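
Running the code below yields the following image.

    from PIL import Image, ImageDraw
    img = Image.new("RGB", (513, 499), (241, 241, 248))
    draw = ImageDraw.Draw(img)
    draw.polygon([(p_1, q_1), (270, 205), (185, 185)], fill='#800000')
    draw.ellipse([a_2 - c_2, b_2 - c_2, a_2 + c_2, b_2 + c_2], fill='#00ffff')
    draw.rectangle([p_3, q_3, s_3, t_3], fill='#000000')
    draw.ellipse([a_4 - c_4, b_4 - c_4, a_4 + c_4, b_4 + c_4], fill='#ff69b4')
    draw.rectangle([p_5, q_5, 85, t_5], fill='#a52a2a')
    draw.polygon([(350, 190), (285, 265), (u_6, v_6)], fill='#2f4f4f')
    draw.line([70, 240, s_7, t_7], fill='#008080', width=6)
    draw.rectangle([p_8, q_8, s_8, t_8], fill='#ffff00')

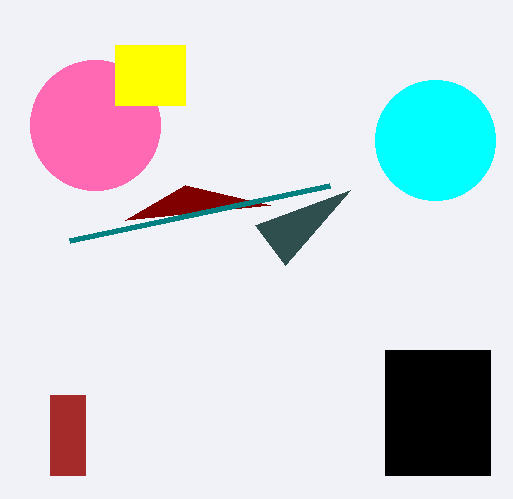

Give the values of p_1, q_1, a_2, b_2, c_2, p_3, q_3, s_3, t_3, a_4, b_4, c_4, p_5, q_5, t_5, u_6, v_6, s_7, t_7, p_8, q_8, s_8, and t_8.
p_1 = 125, q_1 = 220, a_2 = 435, b_2 = 140, c_2 = 60, p_3 = 385, q_3 = 350, s_3 = 490, t_3 = 475, a_4 = 95, b_4 = 125, c_4 = 65, p_5 = 50, q_5 = 395, t_5 = 475, u_6 = 255, v_6 = 225, s_7 = 330, t_7 = 185, p_8 = 115, q_8 = 45, s_8 = 185, t_8 = 105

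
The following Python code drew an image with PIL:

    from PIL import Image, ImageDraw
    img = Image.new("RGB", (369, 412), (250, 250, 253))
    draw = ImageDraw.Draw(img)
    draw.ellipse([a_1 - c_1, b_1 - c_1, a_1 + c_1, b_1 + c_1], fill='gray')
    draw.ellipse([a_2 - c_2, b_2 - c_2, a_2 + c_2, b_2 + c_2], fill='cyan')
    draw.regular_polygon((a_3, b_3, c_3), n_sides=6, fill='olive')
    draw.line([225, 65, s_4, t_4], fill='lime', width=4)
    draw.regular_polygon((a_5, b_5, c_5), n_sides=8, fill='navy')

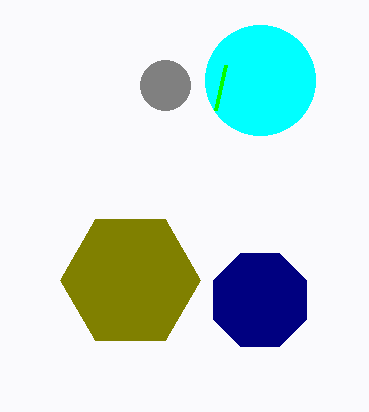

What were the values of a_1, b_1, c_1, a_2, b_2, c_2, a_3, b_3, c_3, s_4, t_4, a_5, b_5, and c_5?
a_1 = 165; b_1 = 85; c_1 = 25; a_2 = 260; b_2 = 80; c_2 = 55; a_3 = 130; b_3 = 280; c_3 = 70; s_4 = 215; t_4 = 110; a_5 = 260; b_5 = 300; c_5 = 50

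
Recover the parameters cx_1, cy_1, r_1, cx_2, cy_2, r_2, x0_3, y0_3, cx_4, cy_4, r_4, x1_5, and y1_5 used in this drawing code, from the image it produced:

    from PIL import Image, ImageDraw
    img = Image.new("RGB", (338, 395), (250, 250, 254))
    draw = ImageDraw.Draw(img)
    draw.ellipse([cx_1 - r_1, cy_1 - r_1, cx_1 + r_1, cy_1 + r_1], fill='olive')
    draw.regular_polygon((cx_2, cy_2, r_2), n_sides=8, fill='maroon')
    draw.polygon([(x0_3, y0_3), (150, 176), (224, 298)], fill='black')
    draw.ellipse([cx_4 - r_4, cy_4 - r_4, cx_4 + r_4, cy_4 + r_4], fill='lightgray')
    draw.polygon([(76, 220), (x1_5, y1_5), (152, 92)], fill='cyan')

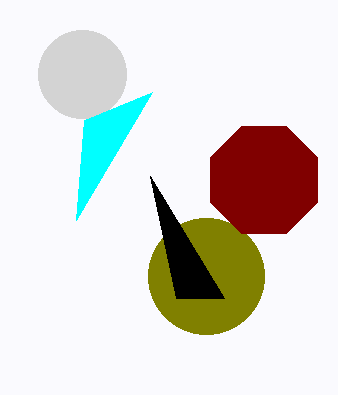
cx_1 = 206, cy_1 = 276, r_1 = 58, cx_2 = 264, cy_2 = 180, r_2 = 58, x0_3 = 176, y0_3 = 298, cx_4 = 82, cy_4 = 74, r_4 = 44, x1_5 = 84, y1_5 = 120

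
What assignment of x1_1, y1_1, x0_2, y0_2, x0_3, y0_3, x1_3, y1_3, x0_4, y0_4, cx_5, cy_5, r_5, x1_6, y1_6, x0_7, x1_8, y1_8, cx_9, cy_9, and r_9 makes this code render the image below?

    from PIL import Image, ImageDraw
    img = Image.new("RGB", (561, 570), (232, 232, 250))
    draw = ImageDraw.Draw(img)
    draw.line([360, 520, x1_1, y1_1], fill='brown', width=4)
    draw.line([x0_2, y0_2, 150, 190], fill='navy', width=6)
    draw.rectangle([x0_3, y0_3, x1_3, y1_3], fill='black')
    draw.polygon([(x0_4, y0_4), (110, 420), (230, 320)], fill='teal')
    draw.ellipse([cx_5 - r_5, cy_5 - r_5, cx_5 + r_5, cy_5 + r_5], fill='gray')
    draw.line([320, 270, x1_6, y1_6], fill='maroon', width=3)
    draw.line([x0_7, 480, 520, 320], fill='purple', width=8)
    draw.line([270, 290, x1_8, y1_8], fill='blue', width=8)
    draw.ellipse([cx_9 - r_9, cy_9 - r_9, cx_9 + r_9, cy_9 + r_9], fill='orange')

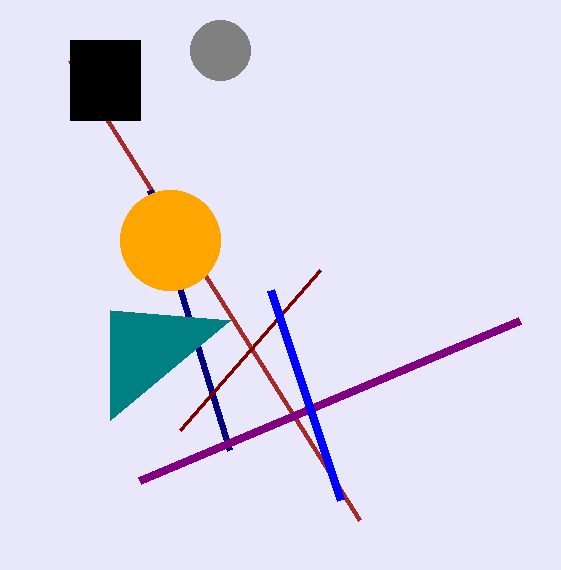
x1_1 = 70; y1_1 = 60; x0_2 = 230; y0_2 = 450; x0_3 = 70; y0_3 = 40; x1_3 = 140; y1_3 = 120; x0_4 = 110; y0_4 = 310; cx_5 = 220; cy_5 = 50; r_5 = 30; x1_6 = 180; y1_6 = 430; x0_7 = 140; x1_8 = 340; y1_8 = 500; cx_9 = 170; cy_9 = 240; r_9 = 50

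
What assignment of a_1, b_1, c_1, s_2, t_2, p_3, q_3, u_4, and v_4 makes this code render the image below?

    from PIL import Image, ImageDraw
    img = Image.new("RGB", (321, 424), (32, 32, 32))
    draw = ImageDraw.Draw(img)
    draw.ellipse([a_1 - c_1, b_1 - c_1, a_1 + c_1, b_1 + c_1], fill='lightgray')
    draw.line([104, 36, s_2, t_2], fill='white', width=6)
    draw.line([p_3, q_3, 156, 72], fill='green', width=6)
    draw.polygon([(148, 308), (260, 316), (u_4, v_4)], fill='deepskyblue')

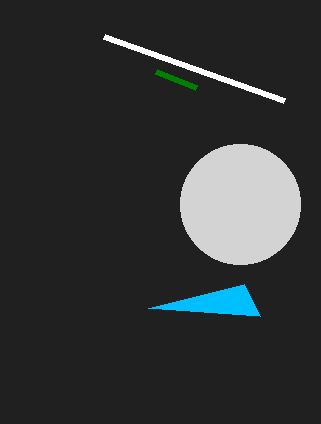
a_1 = 240
b_1 = 204
c_1 = 60
s_2 = 284
t_2 = 100
p_3 = 196
q_3 = 88
u_4 = 244
v_4 = 284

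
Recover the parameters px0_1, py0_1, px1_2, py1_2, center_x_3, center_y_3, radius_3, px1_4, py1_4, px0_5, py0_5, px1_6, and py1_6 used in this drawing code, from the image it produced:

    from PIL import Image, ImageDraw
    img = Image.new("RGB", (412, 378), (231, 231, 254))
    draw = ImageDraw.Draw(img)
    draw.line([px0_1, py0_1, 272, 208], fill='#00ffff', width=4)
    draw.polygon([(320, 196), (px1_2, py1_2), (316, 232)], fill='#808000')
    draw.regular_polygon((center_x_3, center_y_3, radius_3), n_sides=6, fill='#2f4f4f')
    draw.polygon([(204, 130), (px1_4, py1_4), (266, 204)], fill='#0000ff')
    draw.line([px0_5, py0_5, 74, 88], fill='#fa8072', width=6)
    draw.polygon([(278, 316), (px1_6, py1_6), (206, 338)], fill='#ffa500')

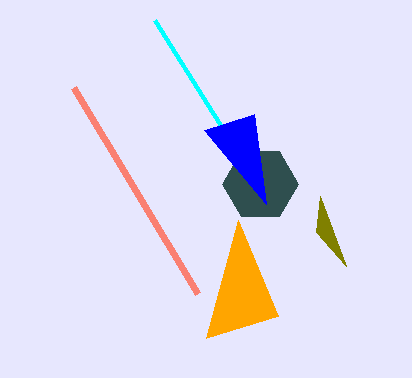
px0_1 = 154; py0_1 = 20; px1_2 = 346; py1_2 = 266; center_x_3 = 260; center_y_3 = 184; radius_3 = 38; px1_4 = 254; py1_4 = 114; px0_5 = 198; py0_5 = 294; px1_6 = 238; py1_6 = 220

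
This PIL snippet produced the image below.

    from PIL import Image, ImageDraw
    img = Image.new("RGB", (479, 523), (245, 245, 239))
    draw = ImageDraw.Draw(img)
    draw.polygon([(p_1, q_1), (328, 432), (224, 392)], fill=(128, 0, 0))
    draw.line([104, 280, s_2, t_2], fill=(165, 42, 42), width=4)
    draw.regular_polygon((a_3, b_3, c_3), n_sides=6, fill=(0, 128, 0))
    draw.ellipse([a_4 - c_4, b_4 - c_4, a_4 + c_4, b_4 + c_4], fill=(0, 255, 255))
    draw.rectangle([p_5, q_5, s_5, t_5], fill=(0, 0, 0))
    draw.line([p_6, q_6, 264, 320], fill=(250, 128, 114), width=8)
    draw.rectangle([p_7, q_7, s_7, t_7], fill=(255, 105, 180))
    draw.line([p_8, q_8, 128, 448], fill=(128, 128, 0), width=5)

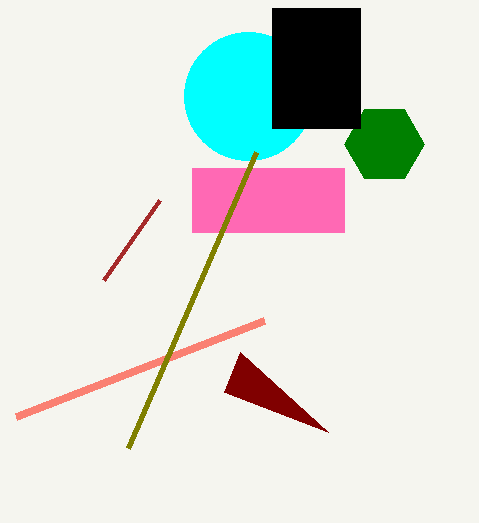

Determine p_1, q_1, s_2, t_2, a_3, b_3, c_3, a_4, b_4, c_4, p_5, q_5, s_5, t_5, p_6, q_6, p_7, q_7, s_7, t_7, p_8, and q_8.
p_1 = 240
q_1 = 352
s_2 = 160
t_2 = 200
a_3 = 384
b_3 = 144
c_3 = 40
a_4 = 248
b_4 = 96
c_4 = 64
p_5 = 272
q_5 = 8
s_5 = 360
t_5 = 128
p_6 = 16
q_6 = 416
p_7 = 192
q_7 = 168
s_7 = 344
t_7 = 232
p_8 = 256
q_8 = 152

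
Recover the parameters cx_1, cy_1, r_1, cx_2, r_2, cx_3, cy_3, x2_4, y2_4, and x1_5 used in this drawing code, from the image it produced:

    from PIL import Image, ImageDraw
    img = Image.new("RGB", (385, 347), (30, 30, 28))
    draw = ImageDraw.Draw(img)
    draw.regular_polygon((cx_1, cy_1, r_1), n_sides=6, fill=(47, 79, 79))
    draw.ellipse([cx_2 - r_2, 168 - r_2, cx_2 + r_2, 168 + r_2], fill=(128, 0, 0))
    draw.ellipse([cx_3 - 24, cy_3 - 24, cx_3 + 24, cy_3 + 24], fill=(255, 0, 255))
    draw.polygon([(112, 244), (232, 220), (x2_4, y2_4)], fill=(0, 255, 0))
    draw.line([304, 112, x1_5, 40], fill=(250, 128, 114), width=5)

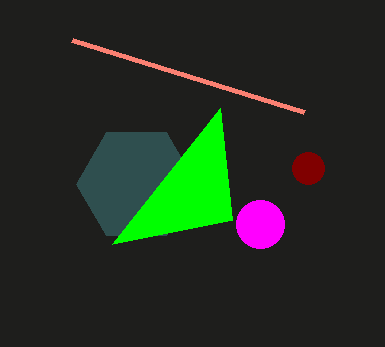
cx_1 = 136
cy_1 = 184
r_1 = 60
cx_2 = 308
r_2 = 16
cx_3 = 260
cy_3 = 224
x2_4 = 220
y2_4 = 108
x1_5 = 72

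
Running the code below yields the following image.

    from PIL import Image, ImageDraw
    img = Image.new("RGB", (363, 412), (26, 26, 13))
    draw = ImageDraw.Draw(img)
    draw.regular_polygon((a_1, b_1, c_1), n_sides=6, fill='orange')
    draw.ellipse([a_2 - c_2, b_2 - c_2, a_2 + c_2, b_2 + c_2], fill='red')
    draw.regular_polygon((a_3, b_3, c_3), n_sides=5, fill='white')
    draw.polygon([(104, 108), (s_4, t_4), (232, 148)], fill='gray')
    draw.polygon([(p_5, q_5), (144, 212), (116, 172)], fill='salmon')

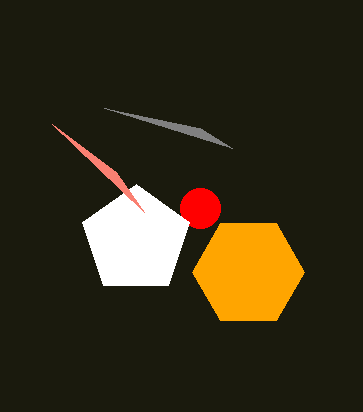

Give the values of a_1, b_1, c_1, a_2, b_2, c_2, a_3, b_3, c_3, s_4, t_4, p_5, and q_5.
a_1 = 248; b_1 = 272; c_1 = 56; a_2 = 200; b_2 = 208; c_2 = 20; a_3 = 136; b_3 = 240; c_3 = 56; s_4 = 200; t_4 = 128; p_5 = 52; q_5 = 124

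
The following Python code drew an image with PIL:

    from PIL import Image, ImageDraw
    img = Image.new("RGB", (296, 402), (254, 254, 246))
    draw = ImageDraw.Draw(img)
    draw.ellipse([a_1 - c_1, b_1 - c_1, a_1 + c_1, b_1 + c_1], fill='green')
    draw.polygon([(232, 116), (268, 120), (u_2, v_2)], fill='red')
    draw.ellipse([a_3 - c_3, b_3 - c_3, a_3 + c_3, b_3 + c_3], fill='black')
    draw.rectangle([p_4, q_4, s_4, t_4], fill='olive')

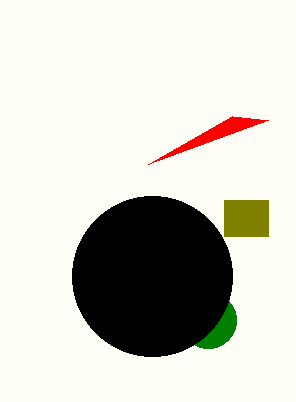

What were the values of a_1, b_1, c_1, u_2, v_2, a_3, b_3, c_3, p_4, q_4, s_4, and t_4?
a_1 = 208
b_1 = 320
c_1 = 28
u_2 = 148
v_2 = 164
a_3 = 152
b_3 = 276
c_3 = 80
p_4 = 224
q_4 = 200
s_4 = 268
t_4 = 236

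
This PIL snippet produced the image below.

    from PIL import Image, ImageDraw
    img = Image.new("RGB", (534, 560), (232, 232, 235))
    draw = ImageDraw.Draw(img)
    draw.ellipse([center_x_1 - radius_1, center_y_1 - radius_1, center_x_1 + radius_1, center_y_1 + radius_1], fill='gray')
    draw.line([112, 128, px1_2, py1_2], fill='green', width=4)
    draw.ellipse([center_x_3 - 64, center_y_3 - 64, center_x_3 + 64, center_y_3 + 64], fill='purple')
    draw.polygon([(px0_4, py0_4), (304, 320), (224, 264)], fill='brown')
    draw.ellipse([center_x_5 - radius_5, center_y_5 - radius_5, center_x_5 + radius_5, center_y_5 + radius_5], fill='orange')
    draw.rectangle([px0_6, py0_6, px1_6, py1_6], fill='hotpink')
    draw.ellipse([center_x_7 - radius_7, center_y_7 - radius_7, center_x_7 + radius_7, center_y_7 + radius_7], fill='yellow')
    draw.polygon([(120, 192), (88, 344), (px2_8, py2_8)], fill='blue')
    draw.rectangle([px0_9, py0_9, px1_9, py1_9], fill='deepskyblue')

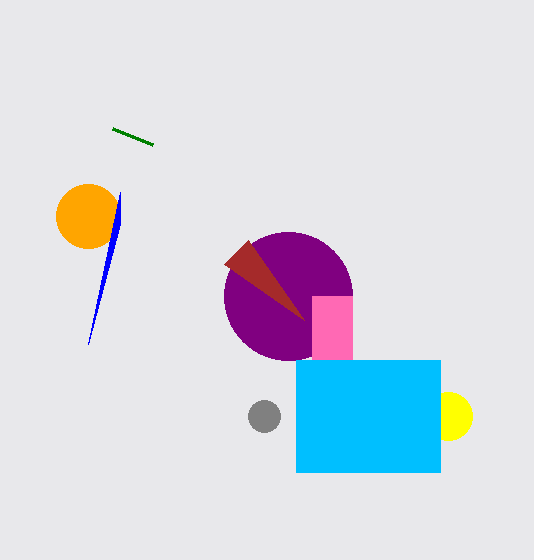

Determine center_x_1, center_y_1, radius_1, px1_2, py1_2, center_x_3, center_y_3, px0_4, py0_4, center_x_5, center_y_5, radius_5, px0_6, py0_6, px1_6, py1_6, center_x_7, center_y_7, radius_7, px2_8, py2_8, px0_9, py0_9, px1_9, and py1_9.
center_x_1 = 264
center_y_1 = 416
radius_1 = 16
px1_2 = 152
py1_2 = 144
center_x_3 = 288
center_y_3 = 296
px0_4 = 248
py0_4 = 240
center_x_5 = 88
center_y_5 = 216
radius_5 = 32
px0_6 = 312
py0_6 = 296
px1_6 = 352
py1_6 = 360
center_x_7 = 448
center_y_7 = 416
radius_7 = 24
px2_8 = 120
py2_8 = 224
px0_9 = 296
py0_9 = 360
px1_9 = 440
py1_9 = 472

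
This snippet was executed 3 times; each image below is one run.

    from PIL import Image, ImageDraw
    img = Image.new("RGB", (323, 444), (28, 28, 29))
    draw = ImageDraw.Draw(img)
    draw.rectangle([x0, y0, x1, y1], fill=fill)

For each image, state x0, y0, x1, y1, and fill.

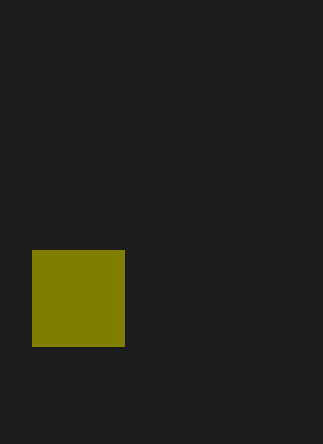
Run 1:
x0 = 32, y0 = 250, x1 = 124, y1 = 346, fill = 'olive'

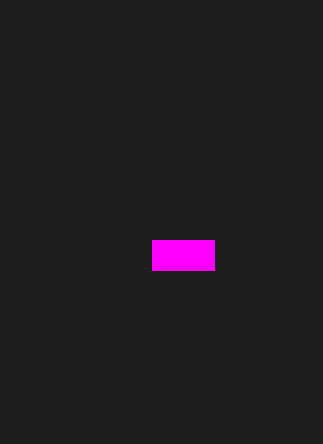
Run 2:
x0 = 152, y0 = 240, x1 = 214, y1 = 270, fill = 'magenta'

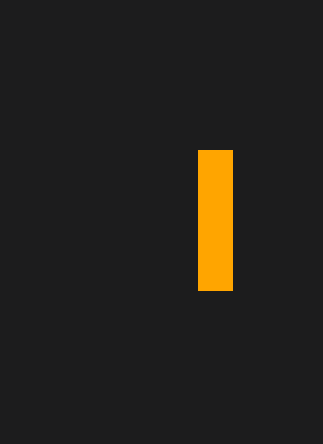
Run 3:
x0 = 198, y0 = 150, x1 = 232, y1 = 290, fill = 'orange'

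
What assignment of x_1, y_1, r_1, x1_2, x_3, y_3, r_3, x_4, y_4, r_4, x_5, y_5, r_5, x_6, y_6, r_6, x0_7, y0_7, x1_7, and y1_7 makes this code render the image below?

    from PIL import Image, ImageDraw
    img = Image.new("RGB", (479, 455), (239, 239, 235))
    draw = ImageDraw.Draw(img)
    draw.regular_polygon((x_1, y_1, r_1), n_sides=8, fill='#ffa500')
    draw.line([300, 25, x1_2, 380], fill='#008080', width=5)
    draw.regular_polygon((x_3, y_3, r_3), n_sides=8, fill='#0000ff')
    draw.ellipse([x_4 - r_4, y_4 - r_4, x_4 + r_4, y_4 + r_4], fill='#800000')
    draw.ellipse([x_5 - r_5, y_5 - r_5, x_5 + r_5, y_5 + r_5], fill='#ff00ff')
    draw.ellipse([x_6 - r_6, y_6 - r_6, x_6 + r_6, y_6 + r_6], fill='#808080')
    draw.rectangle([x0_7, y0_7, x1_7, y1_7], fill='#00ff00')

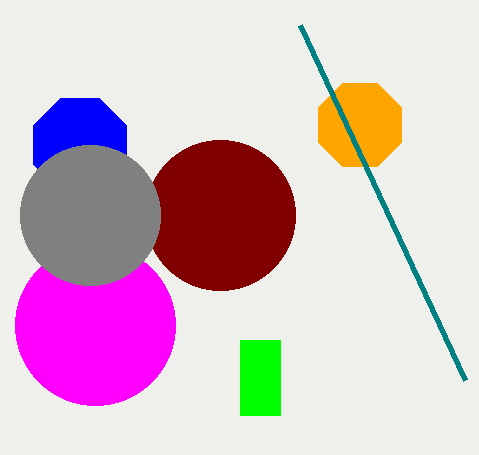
x_1 = 360; y_1 = 125; r_1 = 45; x1_2 = 465; x_3 = 80; y_3 = 145; r_3 = 50; x_4 = 220; y_4 = 215; r_4 = 75; x_5 = 95; y_5 = 325; r_5 = 80; x_6 = 90; y_6 = 215; r_6 = 70; x0_7 = 240; y0_7 = 340; x1_7 = 280; y1_7 = 415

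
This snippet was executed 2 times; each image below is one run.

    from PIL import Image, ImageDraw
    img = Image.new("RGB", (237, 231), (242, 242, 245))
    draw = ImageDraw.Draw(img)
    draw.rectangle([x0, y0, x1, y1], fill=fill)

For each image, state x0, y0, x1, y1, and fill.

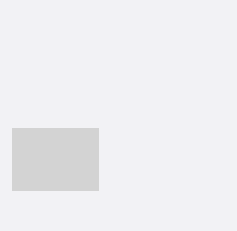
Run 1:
x0 = 12, y0 = 128, x1 = 98, y1 = 190, fill = 'lightgray'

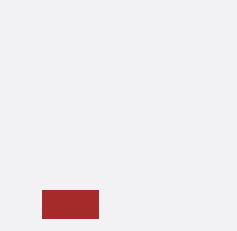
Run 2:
x0 = 42
y0 = 190
x1 = 98
y1 = 218
fill = 'brown'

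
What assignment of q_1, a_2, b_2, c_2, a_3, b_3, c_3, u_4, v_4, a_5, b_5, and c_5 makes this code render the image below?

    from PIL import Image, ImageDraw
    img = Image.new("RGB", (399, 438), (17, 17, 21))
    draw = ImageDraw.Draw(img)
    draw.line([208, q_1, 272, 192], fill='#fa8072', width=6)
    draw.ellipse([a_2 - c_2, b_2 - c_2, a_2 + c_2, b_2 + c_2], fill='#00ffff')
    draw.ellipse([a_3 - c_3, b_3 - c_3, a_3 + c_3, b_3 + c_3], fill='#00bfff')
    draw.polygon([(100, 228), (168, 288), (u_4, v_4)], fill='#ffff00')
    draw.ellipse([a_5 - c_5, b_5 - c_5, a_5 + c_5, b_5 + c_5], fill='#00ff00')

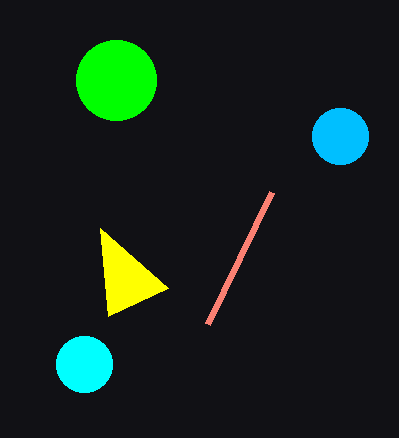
q_1 = 324, a_2 = 84, b_2 = 364, c_2 = 28, a_3 = 340, b_3 = 136, c_3 = 28, u_4 = 108, v_4 = 316, a_5 = 116, b_5 = 80, c_5 = 40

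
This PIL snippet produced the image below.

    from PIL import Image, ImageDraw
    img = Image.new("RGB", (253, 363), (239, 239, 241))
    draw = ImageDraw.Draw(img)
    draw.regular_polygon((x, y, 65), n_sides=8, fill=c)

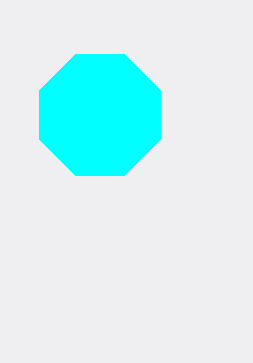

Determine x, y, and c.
x = 100
y = 115
c = 'cyan'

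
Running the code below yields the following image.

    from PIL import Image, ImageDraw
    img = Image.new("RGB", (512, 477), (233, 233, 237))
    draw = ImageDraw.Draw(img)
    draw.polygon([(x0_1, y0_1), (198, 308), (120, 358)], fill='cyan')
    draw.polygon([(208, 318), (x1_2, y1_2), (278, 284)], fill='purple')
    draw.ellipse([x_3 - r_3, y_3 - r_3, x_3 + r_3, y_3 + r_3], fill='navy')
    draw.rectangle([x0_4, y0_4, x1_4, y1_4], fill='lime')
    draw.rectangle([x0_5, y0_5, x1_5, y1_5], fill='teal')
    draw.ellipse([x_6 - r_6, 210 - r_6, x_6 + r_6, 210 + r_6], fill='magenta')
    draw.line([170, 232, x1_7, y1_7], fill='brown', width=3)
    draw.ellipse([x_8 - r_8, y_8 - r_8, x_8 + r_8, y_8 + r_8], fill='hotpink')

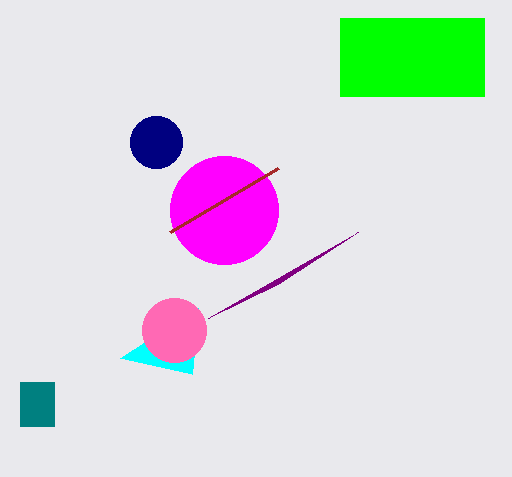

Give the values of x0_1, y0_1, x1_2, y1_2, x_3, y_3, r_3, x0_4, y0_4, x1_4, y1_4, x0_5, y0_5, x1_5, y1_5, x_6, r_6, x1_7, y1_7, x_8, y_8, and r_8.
x0_1 = 192
y0_1 = 374
x1_2 = 358
y1_2 = 232
x_3 = 156
y_3 = 142
r_3 = 26
x0_4 = 340
y0_4 = 18
x1_4 = 484
y1_4 = 96
x0_5 = 20
y0_5 = 382
x1_5 = 54
y1_5 = 426
x_6 = 224
r_6 = 54
x1_7 = 278
y1_7 = 168
x_8 = 174
y_8 = 330
r_8 = 32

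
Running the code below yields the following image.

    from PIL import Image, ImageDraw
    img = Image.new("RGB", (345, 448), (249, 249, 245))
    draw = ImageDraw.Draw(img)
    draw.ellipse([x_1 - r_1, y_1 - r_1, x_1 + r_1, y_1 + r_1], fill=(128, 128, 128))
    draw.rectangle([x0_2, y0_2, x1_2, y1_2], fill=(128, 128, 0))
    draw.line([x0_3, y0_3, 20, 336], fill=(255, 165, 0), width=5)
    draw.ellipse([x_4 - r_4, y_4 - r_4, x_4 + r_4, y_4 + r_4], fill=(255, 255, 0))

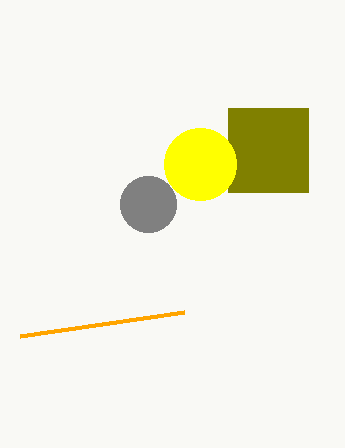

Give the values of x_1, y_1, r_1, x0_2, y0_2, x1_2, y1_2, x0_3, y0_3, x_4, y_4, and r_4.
x_1 = 148, y_1 = 204, r_1 = 28, x0_2 = 228, y0_2 = 108, x1_2 = 308, y1_2 = 192, x0_3 = 184, y0_3 = 312, x_4 = 200, y_4 = 164, r_4 = 36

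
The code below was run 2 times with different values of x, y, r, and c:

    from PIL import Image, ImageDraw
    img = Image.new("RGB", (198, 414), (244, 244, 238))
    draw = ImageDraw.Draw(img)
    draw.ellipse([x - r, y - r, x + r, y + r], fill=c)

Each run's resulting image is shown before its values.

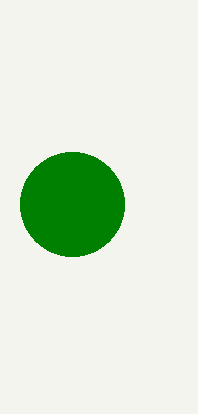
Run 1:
x = 72
y = 204
r = 52
c = 'green'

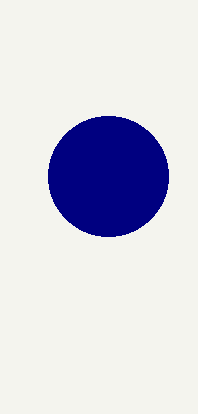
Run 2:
x = 108; y = 176; r = 60; c = 'navy'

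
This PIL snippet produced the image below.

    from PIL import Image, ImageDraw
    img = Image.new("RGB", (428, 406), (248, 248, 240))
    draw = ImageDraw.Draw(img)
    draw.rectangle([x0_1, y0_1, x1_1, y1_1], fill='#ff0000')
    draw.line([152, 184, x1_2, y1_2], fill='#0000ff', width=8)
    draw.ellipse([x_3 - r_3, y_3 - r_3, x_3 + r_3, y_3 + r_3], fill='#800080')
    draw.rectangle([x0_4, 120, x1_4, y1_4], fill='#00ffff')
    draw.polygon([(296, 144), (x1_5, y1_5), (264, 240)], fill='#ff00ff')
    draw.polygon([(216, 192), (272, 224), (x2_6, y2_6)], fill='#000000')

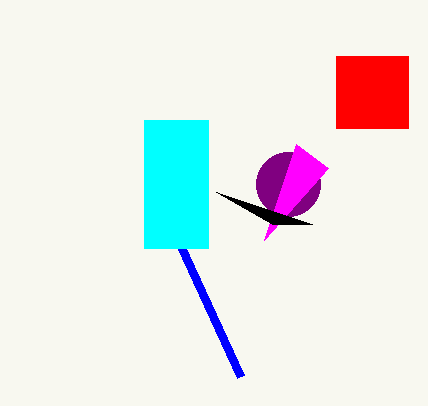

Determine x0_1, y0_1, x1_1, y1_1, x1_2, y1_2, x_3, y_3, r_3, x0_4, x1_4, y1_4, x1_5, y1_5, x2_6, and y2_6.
x0_1 = 336
y0_1 = 56
x1_1 = 408
y1_1 = 128
x1_2 = 240
y1_2 = 376
x_3 = 288
y_3 = 184
r_3 = 32
x0_4 = 144
x1_4 = 208
y1_4 = 248
x1_5 = 328
y1_5 = 168
x2_6 = 312
y2_6 = 224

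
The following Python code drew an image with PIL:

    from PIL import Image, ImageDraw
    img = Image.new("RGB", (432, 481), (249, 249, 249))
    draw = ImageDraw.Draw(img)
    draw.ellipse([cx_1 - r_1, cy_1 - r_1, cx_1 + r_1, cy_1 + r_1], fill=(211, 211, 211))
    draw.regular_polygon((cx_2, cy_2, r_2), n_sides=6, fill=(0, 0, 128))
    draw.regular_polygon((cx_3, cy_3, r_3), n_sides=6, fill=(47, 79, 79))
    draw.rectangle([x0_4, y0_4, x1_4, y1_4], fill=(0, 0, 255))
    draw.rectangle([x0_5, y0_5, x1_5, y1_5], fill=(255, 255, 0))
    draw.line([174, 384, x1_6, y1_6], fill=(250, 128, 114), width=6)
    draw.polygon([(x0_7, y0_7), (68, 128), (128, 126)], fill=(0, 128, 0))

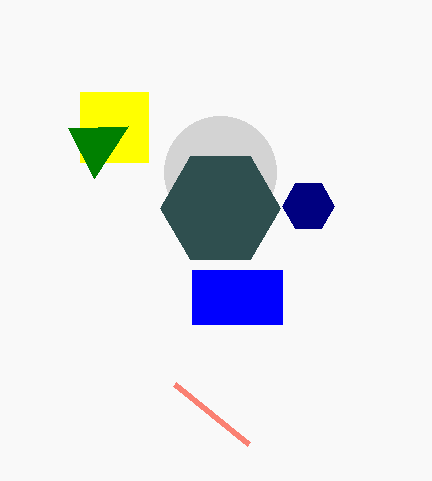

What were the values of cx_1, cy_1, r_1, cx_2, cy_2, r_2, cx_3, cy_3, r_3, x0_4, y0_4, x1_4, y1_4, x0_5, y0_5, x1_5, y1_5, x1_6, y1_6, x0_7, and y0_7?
cx_1 = 220; cy_1 = 172; r_1 = 56; cx_2 = 308; cy_2 = 206; r_2 = 26; cx_3 = 220; cy_3 = 208; r_3 = 60; x0_4 = 192; y0_4 = 270; x1_4 = 282; y1_4 = 324; x0_5 = 80; y0_5 = 92; x1_5 = 148; y1_5 = 162; x1_6 = 248; y1_6 = 444; x0_7 = 94; y0_7 = 178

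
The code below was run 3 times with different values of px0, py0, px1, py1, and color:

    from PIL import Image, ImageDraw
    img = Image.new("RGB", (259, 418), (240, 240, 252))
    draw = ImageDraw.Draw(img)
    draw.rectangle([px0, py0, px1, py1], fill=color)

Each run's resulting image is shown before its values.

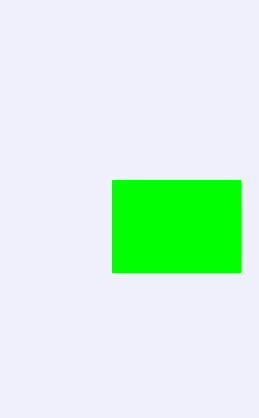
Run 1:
px0 = 112, py0 = 180, px1 = 240, py1 = 272, color = 'lime'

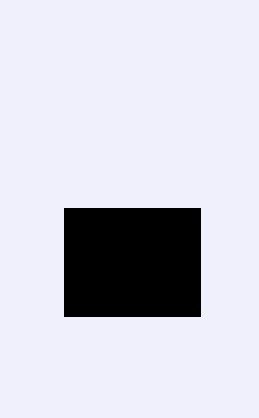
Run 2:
px0 = 64
py0 = 208
px1 = 200
py1 = 316
color = 'black'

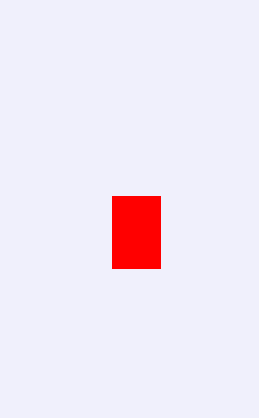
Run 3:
px0 = 112
py0 = 196
px1 = 160
py1 = 268
color = 'red'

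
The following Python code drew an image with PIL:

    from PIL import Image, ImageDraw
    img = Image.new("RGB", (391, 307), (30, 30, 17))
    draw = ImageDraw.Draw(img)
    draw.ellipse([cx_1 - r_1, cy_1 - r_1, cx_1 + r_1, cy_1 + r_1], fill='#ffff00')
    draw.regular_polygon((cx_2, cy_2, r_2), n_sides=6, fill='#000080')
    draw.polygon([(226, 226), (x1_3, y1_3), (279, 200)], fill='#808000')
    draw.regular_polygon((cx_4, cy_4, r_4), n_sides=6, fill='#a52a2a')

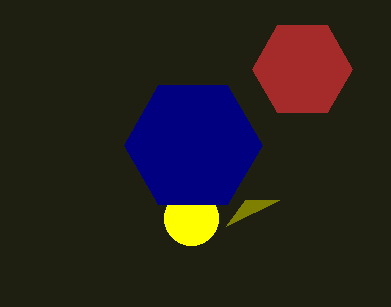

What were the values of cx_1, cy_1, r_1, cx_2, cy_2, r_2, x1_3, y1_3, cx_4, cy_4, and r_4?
cx_1 = 191, cy_1 = 218, r_1 = 27, cx_2 = 193, cy_2 = 145, r_2 = 69, x1_3 = 245, y1_3 = 200, cx_4 = 302, cy_4 = 69, r_4 = 50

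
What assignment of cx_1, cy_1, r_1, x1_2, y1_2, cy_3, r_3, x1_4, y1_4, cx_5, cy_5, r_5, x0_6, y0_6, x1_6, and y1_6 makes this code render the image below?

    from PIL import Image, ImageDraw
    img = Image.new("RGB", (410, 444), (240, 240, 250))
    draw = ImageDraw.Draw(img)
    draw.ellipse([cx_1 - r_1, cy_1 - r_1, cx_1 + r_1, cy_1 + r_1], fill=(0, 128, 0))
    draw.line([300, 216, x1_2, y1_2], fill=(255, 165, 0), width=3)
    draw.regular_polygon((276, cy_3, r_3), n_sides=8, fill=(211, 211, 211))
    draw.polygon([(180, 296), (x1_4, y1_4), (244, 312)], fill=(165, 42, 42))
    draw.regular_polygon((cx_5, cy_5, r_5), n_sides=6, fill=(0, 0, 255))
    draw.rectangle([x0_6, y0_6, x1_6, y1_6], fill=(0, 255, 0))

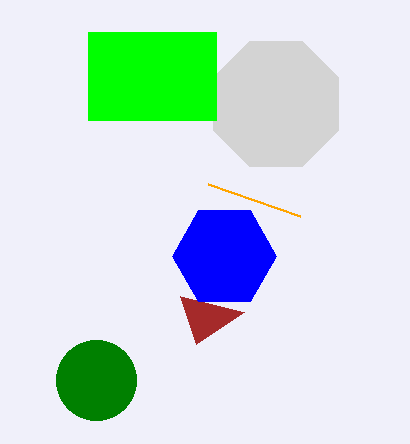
cx_1 = 96
cy_1 = 380
r_1 = 40
x1_2 = 208
y1_2 = 184
cy_3 = 104
r_3 = 68
x1_4 = 196
y1_4 = 344
cx_5 = 224
cy_5 = 256
r_5 = 52
x0_6 = 88
y0_6 = 32
x1_6 = 216
y1_6 = 120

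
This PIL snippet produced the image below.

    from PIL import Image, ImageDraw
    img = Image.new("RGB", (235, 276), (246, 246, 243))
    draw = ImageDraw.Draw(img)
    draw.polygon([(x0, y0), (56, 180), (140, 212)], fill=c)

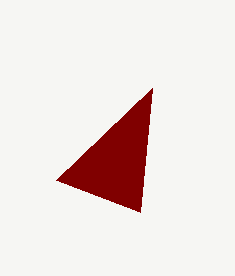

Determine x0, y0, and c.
x0 = 152
y0 = 88
c = 'maroon'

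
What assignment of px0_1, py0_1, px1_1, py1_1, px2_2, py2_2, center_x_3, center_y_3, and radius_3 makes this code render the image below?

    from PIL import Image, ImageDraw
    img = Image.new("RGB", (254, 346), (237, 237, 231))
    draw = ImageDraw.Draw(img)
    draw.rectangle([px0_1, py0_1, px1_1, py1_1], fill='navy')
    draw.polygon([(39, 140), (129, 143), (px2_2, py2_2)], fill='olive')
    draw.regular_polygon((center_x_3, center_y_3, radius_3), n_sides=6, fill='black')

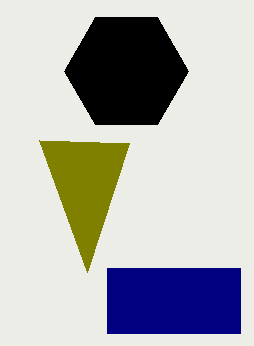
px0_1 = 107; py0_1 = 268; px1_1 = 240; py1_1 = 333; px2_2 = 87; py2_2 = 272; center_x_3 = 126; center_y_3 = 71; radius_3 = 62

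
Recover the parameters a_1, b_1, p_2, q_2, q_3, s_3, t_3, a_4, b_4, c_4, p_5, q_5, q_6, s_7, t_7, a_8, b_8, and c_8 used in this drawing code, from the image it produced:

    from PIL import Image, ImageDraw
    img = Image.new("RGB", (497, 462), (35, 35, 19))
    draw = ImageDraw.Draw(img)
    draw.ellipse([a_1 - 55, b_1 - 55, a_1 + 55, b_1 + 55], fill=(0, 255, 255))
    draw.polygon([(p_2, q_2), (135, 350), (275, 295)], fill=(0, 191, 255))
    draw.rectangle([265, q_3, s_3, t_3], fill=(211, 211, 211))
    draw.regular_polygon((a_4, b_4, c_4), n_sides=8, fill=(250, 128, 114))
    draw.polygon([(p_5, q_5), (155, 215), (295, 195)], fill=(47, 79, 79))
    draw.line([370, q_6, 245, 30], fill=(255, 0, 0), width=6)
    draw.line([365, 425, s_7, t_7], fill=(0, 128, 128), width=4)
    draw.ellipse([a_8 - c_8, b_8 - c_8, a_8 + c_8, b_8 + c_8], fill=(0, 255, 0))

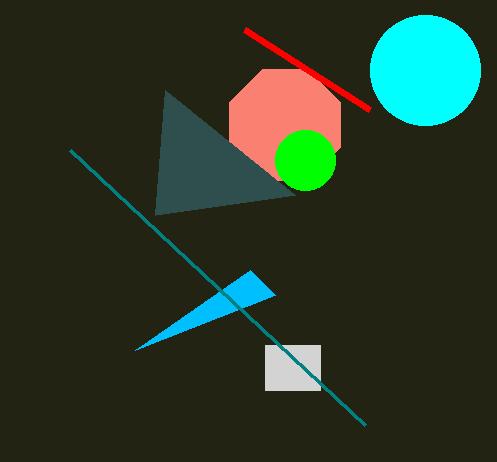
a_1 = 425; b_1 = 70; p_2 = 250; q_2 = 270; q_3 = 345; s_3 = 320; t_3 = 390; a_4 = 285; b_4 = 125; c_4 = 60; p_5 = 165; q_5 = 90; q_6 = 110; s_7 = 70; t_7 = 150; a_8 = 305; b_8 = 160; c_8 = 30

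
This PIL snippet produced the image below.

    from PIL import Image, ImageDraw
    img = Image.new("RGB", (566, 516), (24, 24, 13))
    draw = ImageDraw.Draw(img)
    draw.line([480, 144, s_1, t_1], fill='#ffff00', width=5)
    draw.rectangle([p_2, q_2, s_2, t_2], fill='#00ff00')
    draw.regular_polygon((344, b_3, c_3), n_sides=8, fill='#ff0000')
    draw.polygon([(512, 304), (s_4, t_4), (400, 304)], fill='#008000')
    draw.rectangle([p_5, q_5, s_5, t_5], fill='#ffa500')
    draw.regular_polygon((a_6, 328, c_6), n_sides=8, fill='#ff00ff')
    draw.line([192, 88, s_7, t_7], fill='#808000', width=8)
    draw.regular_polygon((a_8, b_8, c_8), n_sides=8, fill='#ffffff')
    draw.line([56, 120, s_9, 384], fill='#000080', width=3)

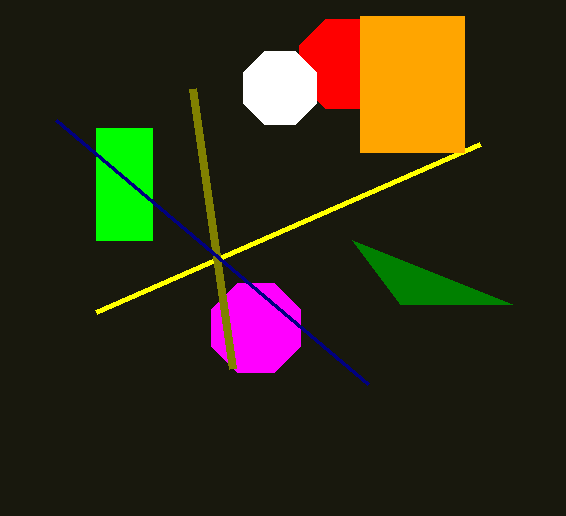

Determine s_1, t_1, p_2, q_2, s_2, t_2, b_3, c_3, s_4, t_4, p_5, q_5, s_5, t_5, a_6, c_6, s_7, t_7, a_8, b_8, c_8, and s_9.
s_1 = 96; t_1 = 312; p_2 = 96; q_2 = 128; s_2 = 152; t_2 = 240; b_3 = 64; c_3 = 48; s_4 = 352; t_4 = 240; p_5 = 360; q_5 = 16; s_5 = 464; t_5 = 152; a_6 = 256; c_6 = 48; s_7 = 232; t_7 = 368; a_8 = 280; b_8 = 88; c_8 = 40; s_9 = 368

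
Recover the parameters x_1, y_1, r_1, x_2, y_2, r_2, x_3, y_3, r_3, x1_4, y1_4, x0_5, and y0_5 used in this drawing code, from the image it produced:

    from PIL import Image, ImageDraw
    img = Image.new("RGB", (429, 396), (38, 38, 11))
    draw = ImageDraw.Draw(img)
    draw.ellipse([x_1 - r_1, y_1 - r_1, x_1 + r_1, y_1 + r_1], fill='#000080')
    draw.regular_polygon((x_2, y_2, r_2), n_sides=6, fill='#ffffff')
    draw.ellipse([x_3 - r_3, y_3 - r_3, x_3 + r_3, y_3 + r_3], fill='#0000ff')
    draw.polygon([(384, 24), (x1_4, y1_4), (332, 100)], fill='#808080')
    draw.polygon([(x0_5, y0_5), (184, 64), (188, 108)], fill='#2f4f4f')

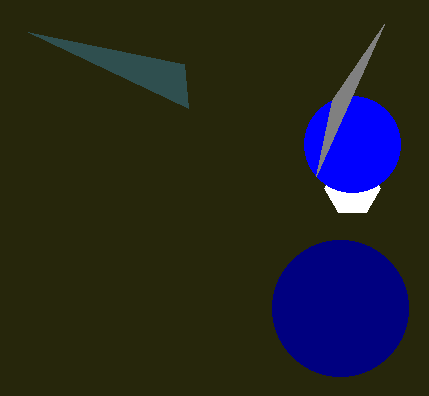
x_1 = 340, y_1 = 308, r_1 = 68, x_2 = 352, y_2 = 188, r_2 = 28, x_3 = 352, y_3 = 144, r_3 = 48, x1_4 = 316, y1_4 = 176, x0_5 = 28, y0_5 = 32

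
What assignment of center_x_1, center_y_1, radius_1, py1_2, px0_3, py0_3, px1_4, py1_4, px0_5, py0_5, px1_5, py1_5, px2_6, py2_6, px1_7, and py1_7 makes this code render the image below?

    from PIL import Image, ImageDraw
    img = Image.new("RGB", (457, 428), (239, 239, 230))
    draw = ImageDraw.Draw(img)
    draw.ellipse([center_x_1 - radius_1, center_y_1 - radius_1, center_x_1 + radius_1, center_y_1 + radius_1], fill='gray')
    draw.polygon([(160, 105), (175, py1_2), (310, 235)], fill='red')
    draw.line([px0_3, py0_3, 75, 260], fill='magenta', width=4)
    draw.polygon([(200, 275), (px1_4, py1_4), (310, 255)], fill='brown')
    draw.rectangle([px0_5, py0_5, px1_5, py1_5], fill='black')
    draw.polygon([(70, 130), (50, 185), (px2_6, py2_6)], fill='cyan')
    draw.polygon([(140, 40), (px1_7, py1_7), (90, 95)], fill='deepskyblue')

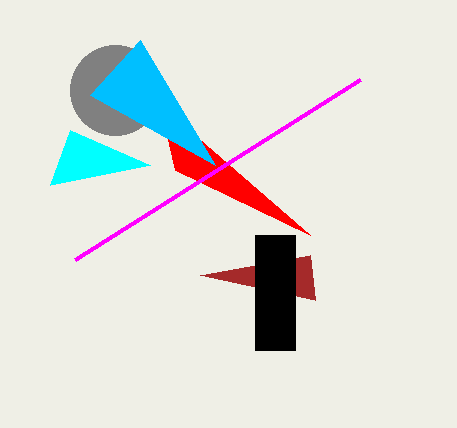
center_x_1 = 115
center_y_1 = 90
radius_1 = 45
py1_2 = 170
px0_3 = 360
py0_3 = 80
px1_4 = 315
py1_4 = 300
px0_5 = 255
py0_5 = 235
px1_5 = 295
py1_5 = 350
px2_6 = 150
py2_6 = 165
px1_7 = 215
py1_7 = 165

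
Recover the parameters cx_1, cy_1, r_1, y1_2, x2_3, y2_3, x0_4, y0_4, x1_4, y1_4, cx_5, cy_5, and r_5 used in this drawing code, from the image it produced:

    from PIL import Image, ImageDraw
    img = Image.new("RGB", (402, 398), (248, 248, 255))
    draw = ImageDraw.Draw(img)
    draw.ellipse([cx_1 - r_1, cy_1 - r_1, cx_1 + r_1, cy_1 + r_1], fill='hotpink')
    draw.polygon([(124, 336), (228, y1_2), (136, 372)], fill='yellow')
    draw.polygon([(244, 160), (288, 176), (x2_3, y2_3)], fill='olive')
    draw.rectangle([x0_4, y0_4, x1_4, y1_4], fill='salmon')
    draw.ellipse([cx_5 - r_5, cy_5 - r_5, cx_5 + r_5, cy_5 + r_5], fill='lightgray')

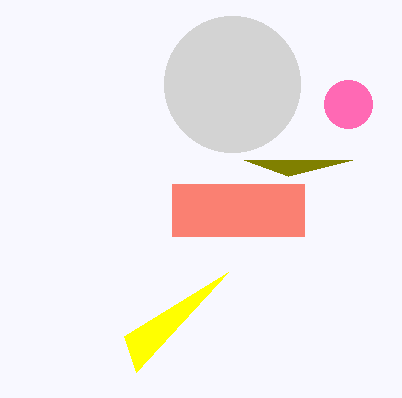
cx_1 = 348
cy_1 = 104
r_1 = 24
y1_2 = 272
x2_3 = 352
y2_3 = 160
x0_4 = 172
y0_4 = 184
x1_4 = 304
y1_4 = 236
cx_5 = 232
cy_5 = 84
r_5 = 68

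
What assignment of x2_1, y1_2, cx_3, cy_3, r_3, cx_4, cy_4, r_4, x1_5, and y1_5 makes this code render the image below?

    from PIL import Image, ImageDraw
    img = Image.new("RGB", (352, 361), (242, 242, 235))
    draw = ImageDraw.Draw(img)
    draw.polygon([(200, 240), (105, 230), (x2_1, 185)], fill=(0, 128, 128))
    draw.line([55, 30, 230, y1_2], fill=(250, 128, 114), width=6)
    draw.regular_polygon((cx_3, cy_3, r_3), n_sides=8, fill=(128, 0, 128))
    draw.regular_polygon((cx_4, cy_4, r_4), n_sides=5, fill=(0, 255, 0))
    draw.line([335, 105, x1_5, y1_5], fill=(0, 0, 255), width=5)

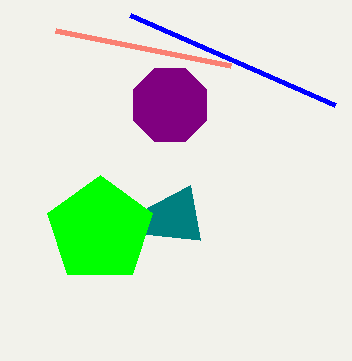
x2_1 = 190
y1_2 = 65
cx_3 = 170
cy_3 = 105
r_3 = 40
cx_4 = 100
cy_4 = 230
r_4 = 55
x1_5 = 130
y1_5 = 15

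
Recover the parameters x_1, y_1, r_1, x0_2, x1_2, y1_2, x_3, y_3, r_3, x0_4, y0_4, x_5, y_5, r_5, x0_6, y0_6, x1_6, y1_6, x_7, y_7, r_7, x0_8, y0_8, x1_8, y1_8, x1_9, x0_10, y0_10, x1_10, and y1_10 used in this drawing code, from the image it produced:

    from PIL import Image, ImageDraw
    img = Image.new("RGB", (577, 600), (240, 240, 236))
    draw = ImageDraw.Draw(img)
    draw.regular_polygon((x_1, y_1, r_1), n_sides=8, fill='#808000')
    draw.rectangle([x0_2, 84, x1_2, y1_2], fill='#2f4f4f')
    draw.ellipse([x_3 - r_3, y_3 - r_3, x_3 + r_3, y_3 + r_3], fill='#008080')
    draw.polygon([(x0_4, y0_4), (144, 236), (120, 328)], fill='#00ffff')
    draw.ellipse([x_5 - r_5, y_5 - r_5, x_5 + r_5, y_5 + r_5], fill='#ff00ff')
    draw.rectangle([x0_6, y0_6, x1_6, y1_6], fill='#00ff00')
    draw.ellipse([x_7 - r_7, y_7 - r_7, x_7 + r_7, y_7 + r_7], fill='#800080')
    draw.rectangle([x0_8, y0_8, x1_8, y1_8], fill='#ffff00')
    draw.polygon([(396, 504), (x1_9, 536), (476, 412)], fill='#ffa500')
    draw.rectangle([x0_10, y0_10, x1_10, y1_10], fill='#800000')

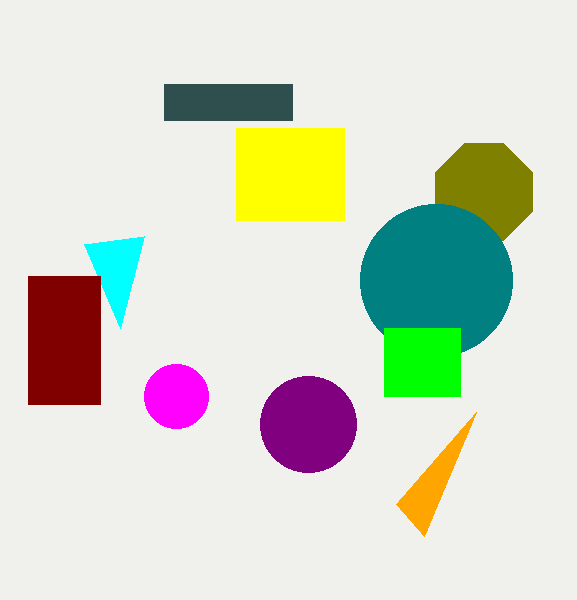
x_1 = 484; y_1 = 192; r_1 = 52; x0_2 = 164; x1_2 = 292; y1_2 = 120; x_3 = 436; y_3 = 280; r_3 = 76; x0_4 = 84; y0_4 = 244; x_5 = 176; y_5 = 396; r_5 = 32; x0_6 = 384; y0_6 = 328; x1_6 = 460; y1_6 = 396; x_7 = 308; y_7 = 424; r_7 = 48; x0_8 = 236; y0_8 = 128; x1_8 = 344; y1_8 = 220; x1_9 = 424; x0_10 = 28; y0_10 = 276; x1_10 = 100; y1_10 = 404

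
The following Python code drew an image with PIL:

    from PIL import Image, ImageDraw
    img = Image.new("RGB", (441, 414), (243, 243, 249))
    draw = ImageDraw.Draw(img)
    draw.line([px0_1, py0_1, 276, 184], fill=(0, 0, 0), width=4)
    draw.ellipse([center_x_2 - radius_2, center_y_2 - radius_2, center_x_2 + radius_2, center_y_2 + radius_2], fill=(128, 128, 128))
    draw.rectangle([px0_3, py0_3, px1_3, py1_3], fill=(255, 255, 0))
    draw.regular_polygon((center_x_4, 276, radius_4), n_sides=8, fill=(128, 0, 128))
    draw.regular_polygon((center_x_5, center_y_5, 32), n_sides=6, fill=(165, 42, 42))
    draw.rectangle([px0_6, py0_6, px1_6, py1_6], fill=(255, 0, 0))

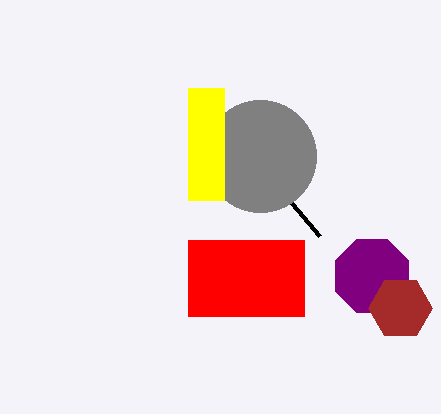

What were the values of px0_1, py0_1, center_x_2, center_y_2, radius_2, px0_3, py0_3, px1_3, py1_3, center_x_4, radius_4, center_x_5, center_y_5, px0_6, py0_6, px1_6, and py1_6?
px0_1 = 320
py0_1 = 236
center_x_2 = 260
center_y_2 = 156
radius_2 = 56
px0_3 = 188
py0_3 = 88
px1_3 = 224
py1_3 = 200
center_x_4 = 372
radius_4 = 40
center_x_5 = 400
center_y_5 = 308
px0_6 = 188
py0_6 = 240
px1_6 = 304
py1_6 = 316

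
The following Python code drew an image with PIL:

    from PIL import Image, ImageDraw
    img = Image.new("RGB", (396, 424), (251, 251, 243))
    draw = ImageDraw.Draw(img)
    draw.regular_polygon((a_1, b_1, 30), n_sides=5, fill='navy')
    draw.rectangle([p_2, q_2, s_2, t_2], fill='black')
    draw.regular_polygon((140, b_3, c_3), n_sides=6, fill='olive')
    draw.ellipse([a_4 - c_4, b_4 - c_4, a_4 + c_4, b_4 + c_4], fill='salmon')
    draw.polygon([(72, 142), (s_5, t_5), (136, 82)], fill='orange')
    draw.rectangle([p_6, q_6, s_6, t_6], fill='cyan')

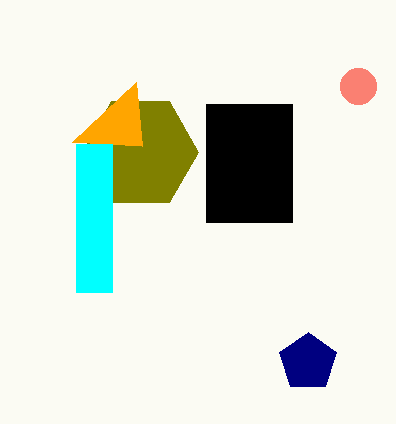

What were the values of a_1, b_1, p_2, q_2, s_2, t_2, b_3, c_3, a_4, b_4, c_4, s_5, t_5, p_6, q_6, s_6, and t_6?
a_1 = 308
b_1 = 362
p_2 = 206
q_2 = 104
s_2 = 292
t_2 = 222
b_3 = 152
c_3 = 58
a_4 = 358
b_4 = 86
c_4 = 18
s_5 = 142
t_5 = 146
p_6 = 76
q_6 = 144
s_6 = 112
t_6 = 292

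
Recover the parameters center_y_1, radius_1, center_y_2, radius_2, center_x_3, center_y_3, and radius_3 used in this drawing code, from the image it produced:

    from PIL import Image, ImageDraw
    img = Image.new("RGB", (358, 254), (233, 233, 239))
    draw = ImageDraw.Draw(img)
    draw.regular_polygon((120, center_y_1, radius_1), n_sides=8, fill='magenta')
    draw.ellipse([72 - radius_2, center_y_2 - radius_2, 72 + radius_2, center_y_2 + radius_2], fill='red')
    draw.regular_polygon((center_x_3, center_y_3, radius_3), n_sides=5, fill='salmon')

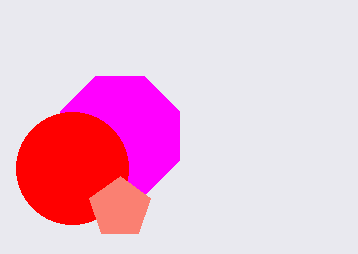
center_y_1 = 136, radius_1 = 64, center_y_2 = 168, radius_2 = 56, center_x_3 = 120, center_y_3 = 208, radius_3 = 32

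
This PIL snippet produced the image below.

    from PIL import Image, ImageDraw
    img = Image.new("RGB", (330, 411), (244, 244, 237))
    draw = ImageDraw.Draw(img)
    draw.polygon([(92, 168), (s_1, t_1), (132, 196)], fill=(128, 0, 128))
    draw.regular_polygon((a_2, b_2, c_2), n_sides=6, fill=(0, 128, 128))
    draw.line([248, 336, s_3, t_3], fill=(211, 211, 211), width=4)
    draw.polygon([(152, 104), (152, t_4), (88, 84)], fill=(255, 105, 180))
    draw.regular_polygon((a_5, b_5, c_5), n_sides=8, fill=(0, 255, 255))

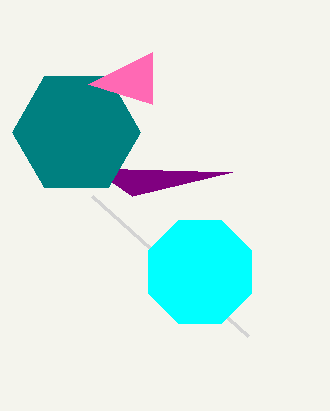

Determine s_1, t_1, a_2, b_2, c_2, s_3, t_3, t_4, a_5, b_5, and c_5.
s_1 = 232
t_1 = 172
a_2 = 76
b_2 = 132
c_2 = 64
s_3 = 92
t_3 = 196
t_4 = 52
a_5 = 200
b_5 = 272
c_5 = 56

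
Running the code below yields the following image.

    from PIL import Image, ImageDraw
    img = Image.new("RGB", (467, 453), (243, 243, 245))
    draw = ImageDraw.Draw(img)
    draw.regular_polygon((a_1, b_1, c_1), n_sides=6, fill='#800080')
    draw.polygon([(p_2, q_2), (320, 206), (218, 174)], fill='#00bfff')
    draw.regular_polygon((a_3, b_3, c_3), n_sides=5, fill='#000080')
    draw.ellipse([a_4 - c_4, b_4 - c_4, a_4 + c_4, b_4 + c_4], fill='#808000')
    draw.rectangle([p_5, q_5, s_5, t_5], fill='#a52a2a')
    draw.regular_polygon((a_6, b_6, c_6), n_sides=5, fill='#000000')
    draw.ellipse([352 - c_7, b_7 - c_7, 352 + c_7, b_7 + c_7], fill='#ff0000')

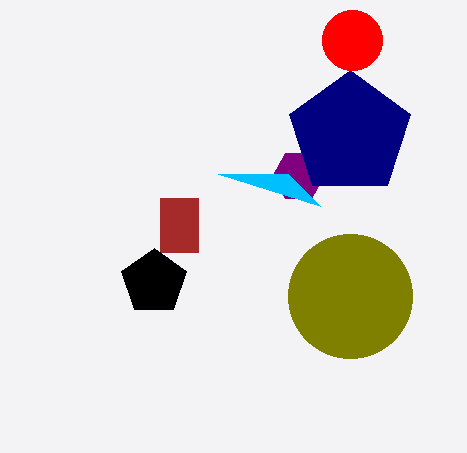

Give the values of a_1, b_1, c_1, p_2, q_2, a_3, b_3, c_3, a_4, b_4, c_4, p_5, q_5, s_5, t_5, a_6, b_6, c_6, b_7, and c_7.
a_1 = 298
b_1 = 176
c_1 = 26
p_2 = 288
q_2 = 174
a_3 = 350
b_3 = 134
c_3 = 64
a_4 = 350
b_4 = 296
c_4 = 62
p_5 = 160
q_5 = 198
s_5 = 198
t_5 = 252
a_6 = 154
b_6 = 282
c_6 = 34
b_7 = 40
c_7 = 30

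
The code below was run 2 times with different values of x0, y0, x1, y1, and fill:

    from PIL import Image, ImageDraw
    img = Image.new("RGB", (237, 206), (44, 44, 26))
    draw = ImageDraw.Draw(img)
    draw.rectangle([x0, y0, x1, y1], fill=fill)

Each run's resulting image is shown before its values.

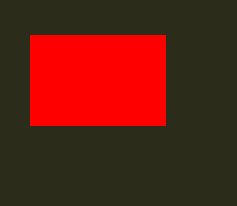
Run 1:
x0 = 30, y0 = 35, x1 = 165, y1 = 125, fill = 'red'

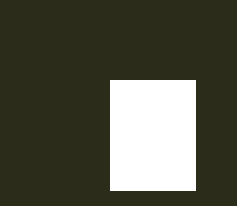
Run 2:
x0 = 110; y0 = 80; x1 = 195; y1 = 190; fill = 'white'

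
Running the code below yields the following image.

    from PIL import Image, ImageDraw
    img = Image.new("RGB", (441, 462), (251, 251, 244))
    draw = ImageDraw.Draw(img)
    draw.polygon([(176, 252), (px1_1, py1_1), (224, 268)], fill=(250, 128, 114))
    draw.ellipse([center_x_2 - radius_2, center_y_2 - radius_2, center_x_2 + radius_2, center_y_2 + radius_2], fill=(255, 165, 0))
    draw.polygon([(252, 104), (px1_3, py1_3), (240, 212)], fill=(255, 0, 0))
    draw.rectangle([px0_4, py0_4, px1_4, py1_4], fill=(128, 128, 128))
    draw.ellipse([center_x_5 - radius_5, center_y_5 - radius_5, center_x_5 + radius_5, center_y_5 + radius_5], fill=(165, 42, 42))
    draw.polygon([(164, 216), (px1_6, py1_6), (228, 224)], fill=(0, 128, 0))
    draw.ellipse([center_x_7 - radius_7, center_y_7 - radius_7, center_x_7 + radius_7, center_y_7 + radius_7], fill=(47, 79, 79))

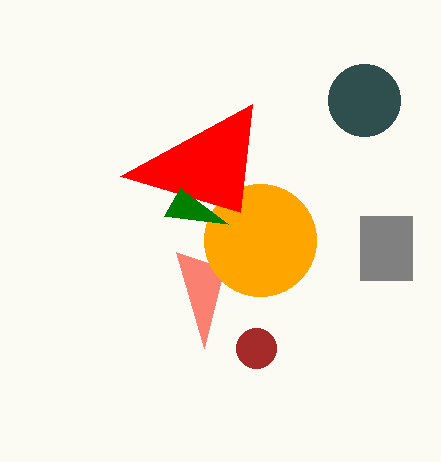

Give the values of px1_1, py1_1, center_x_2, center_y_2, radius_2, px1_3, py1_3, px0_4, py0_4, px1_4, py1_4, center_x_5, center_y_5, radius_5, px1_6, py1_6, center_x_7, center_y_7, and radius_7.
px1_1 = 204, py1_1 = 348, center_x_2 = 260, center_y_2 = 240, radius_2 = 56, px1_3 = 120, py1_3 = 176, px0_4 = 360, py0_4 = 216, px1_4 = 412, py1_4 = 280, center_x_5 = 256, center_y_5 = 348, radius_5 = 20, px1_6 = 180, py1_6 = 188, center_x_7 = 364, center_y_7 = 100, radius_7 = 36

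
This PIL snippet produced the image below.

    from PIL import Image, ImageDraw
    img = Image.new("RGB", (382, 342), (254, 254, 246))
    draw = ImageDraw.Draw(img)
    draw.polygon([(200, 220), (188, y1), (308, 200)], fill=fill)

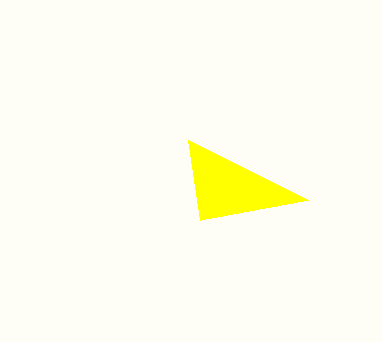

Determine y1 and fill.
y1 = 140, fill = 'yellow'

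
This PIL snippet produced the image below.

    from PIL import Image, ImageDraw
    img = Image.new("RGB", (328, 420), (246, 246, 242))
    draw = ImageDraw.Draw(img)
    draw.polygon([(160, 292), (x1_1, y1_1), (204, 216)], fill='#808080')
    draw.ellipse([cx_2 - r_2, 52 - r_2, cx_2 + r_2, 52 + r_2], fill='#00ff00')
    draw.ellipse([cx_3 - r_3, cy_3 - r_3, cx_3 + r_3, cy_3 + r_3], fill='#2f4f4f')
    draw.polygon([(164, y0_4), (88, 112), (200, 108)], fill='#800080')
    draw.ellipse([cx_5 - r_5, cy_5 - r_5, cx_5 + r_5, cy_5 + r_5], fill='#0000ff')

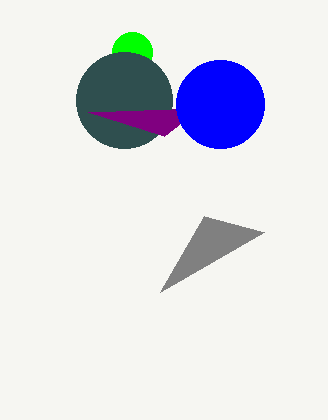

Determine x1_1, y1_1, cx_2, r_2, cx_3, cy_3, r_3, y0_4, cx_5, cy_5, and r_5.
x1_1 = 264
y1_1 = 232
cx_2 = 132
r_2 = 20
cx_3 = 124
cy_3 = 100
r_3 = 48
y0_4 = 136
cx_5 = 220
cy_5 = 104
r_5 = 44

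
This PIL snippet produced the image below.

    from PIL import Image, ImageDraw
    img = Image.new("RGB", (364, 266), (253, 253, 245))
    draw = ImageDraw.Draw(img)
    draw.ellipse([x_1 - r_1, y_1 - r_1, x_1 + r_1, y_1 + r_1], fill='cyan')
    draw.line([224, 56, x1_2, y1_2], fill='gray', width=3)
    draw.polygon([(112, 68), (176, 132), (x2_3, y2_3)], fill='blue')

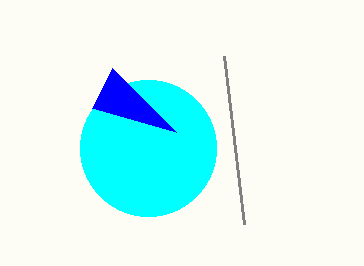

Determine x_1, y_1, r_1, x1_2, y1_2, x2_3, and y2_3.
x_1 = 148; y_1 = 148; r_1 = 68; x1_2 = 244; y1_2 = 224; x2_3 = 92; y2_3 = 108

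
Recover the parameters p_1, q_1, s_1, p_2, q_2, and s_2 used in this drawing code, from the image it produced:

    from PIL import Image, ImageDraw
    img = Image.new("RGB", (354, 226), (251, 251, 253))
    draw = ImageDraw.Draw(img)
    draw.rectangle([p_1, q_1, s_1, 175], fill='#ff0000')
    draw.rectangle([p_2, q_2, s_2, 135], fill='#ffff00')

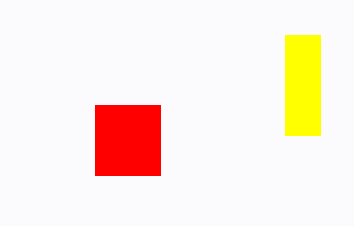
p_1 = 95; q_1 = 105; s_1 = 160; p_2 = 285; q_2 = 35; s_2 = 320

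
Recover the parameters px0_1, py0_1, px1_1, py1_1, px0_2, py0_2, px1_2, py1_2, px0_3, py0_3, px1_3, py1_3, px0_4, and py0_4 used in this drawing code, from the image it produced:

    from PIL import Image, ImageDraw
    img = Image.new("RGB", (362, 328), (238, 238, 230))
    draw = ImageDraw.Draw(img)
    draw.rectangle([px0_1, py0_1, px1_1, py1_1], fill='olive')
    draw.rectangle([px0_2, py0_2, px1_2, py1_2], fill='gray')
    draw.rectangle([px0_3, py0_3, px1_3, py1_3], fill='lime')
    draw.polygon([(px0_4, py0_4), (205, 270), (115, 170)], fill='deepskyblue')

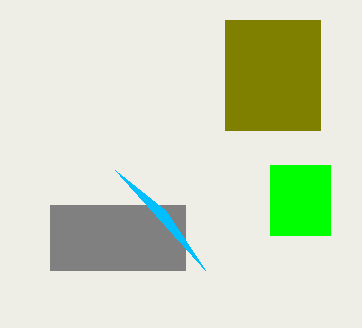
px0_1 = 225
py0_1 = 20
px1_1 = 320
py1_1 = 130
px0_2 = 50
py0_2 = 205
px1_2 = 185
py1_2 = 270
px0_3 = 270
py0_3 = 165
px1_3 = 330
py1_3 = 235
px0_4 = 165
py0_4 = 210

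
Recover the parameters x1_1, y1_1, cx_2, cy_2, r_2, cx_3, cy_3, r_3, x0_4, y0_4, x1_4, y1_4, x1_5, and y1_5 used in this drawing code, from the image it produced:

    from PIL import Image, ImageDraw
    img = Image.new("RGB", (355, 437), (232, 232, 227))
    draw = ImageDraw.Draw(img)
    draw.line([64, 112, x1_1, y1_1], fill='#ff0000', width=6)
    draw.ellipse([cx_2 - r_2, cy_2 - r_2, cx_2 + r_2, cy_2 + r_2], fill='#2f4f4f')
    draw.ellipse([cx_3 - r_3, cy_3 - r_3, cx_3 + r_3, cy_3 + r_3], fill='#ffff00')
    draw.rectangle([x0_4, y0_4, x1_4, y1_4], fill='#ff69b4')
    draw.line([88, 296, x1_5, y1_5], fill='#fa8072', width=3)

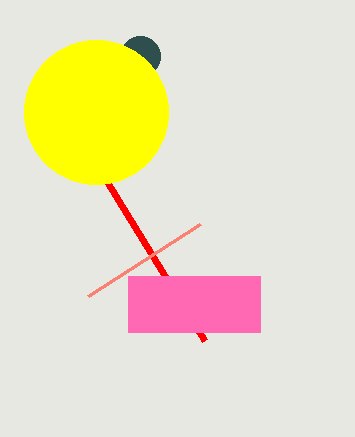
x1_1 = 204, y1_1 = 340, cx_2 = 140, cy_2 = 56, r_2 = 20, cx_3 = 96, cy_3 = 112, r_3 = 72, x0_4 = 128, y0_4 = 276, x1_4 = 260, y1_4 = 332, x1_5 = 200, y1_5 = 224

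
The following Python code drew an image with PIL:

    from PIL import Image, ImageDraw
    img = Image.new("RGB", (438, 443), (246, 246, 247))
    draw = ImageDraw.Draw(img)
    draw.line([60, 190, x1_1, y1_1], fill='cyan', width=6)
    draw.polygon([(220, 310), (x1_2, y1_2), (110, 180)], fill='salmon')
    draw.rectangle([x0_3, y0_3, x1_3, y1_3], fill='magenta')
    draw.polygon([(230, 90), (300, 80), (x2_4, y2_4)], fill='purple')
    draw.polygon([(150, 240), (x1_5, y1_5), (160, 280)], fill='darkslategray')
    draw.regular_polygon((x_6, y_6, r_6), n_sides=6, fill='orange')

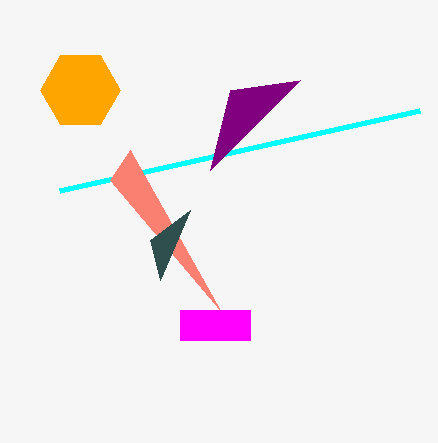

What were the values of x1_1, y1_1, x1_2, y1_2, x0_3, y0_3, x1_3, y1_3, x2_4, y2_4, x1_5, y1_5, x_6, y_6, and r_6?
x1_1 = 420, y1_1 = 110, x1_2 = 130, y1_2 = 150, x0_3 = 180, y0_3 = 310, x1_3 = 250, y1_3 = 340, x2_4 = 210, y2_4 = 170, x1_5 = 190, y1_5 = 210, x_6 = 80, y_6 = 90, r_6 = 40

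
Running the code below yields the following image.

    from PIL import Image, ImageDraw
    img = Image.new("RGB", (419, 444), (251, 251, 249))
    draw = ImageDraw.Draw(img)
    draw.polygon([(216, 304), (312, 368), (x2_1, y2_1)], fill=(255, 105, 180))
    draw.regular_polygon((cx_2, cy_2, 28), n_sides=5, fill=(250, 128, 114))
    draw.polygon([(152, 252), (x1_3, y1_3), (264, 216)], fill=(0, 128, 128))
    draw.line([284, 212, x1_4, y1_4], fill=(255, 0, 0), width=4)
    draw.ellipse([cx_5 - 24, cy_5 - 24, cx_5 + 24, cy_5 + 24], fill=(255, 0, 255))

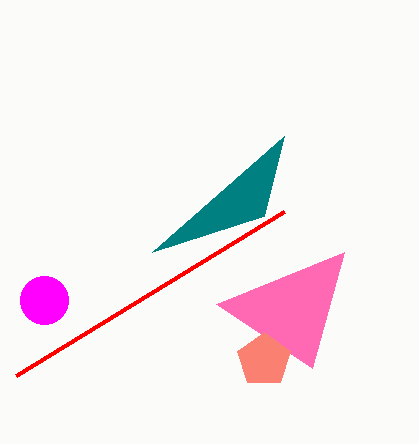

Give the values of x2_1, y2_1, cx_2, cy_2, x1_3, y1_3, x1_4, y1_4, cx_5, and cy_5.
x2_1 = 344; y2_1 = 252; cx_2 = 264; cy_2 = 360; x1_3 = 284; y1_3 = 136; x1_4 = 16; y1_4 = 376; cx_5 = 44; cy_5 = 300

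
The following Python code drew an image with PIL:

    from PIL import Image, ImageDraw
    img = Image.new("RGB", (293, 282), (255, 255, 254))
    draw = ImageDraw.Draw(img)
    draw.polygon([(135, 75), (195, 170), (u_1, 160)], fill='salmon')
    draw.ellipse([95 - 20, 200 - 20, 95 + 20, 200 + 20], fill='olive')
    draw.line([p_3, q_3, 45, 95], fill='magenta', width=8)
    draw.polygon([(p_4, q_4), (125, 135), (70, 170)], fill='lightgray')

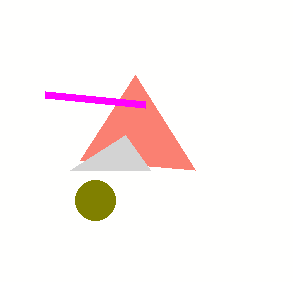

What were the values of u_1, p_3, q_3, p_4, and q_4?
u_1 = 80, p_3 = 145, q_3 = 105, p_4 = 150, q_4 = 170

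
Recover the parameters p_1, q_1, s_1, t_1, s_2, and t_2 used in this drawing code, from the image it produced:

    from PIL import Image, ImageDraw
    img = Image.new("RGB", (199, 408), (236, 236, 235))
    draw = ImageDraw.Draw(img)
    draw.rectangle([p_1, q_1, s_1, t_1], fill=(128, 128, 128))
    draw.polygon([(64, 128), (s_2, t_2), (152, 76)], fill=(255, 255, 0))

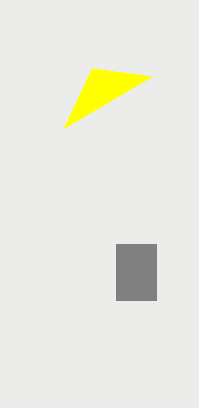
p_1 = 116, q_1 = 244, s_1 = 156, t_1 = 300, s_2 = 92, t_2 = 68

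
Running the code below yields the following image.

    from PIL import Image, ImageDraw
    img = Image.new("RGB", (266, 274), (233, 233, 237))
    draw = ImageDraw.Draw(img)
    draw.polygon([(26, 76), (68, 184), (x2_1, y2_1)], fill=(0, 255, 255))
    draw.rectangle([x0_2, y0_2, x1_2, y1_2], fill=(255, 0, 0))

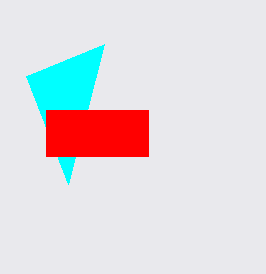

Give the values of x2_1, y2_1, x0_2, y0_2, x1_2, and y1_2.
x2_1 = 104, y2_1 = 44, x0_2 = 46, y0_2 = 110, x1_2 = 148, y1_2 = 156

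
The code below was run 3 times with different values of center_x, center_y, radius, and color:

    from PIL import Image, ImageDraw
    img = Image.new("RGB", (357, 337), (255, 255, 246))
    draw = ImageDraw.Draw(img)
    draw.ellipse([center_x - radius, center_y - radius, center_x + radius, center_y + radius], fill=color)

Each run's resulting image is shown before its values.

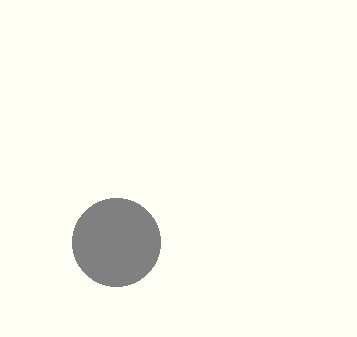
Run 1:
center_x = 116; center_y = 242; radius = 44; color = 'gray'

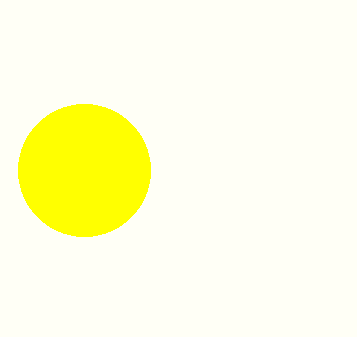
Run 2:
center_x = 84
center_y = 170
radius = 66
color = 'yellow'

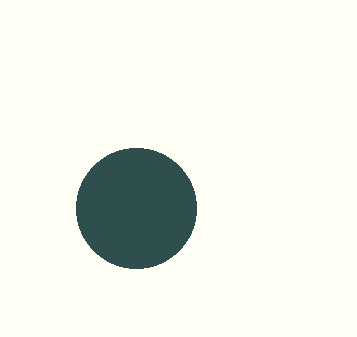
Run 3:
center_x = 136, center_y = 208, radius = 60, color = 'darkslategray'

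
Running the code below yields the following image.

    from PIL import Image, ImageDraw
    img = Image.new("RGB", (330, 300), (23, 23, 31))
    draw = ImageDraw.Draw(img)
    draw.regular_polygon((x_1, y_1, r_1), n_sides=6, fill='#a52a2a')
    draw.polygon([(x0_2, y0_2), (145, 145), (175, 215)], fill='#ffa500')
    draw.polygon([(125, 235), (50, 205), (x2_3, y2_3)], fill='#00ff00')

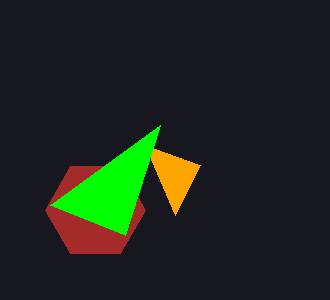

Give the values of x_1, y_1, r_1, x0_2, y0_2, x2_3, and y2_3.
x_1 = 95; y_1 = 210; r_1 = 50; x0_2 = 200; y0_2 = 165; x2_3 = 160; y2_3 = 125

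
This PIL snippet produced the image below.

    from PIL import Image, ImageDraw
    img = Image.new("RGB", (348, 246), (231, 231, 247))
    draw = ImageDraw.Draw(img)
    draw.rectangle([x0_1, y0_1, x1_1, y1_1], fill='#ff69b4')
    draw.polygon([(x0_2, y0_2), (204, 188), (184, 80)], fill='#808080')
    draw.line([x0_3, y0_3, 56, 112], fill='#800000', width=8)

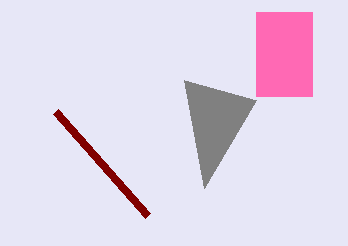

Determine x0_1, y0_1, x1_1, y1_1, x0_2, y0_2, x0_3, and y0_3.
x0_1 = 256; y0_1 = 12; x1_1 = 312; y1_1 = 96; x0_2 = 256; y0_2 = 100; x0_3 = 148; y0_3 = 216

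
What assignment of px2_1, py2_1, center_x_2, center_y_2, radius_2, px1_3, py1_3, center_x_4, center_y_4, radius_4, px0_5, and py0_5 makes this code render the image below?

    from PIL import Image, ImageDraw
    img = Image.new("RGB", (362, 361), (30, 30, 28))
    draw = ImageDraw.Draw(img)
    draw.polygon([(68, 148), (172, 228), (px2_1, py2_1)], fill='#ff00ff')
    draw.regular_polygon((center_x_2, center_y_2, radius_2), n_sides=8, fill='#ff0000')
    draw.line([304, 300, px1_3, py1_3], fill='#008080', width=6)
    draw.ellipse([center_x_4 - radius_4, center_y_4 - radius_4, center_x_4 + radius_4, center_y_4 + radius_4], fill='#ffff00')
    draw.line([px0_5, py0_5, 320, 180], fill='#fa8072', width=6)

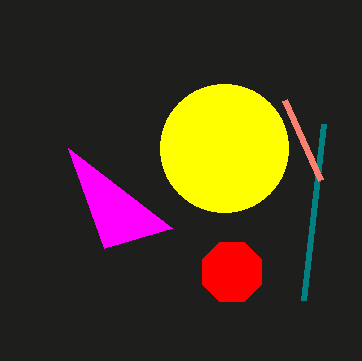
px2_1 = 104; py2_1 = 248; center_x_2 = 232; center_y_2 = 272; radius_2 = 32; px1_3 = 324; py1_3 = 124; center_x_4 = 224; center_y_4 = 148; radius_4 = 64; px0_5 = 284; py0_5 = 100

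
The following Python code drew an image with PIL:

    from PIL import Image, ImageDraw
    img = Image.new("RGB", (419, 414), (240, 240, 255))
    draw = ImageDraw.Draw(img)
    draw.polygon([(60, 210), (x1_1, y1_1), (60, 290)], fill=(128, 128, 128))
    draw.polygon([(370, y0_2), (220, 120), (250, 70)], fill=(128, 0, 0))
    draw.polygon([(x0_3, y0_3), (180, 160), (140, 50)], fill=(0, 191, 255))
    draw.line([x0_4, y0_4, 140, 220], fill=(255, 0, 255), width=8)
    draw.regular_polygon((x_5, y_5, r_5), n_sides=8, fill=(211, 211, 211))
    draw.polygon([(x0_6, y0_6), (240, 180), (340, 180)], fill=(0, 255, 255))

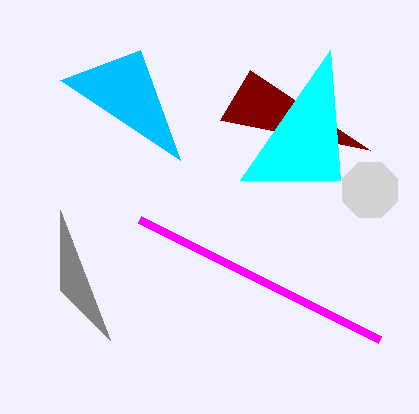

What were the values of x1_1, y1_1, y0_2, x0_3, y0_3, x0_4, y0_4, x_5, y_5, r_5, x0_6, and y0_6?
x1_1 = 110
y1_1 = 340
y0_2 = 150
x0_3 = 60
y0_3 = 80
x0_4 = 380
y0_4 = 340
x_5 = 370
y_5 = 190
r_5 = 30
x0_6 = 330
y0_6 = 50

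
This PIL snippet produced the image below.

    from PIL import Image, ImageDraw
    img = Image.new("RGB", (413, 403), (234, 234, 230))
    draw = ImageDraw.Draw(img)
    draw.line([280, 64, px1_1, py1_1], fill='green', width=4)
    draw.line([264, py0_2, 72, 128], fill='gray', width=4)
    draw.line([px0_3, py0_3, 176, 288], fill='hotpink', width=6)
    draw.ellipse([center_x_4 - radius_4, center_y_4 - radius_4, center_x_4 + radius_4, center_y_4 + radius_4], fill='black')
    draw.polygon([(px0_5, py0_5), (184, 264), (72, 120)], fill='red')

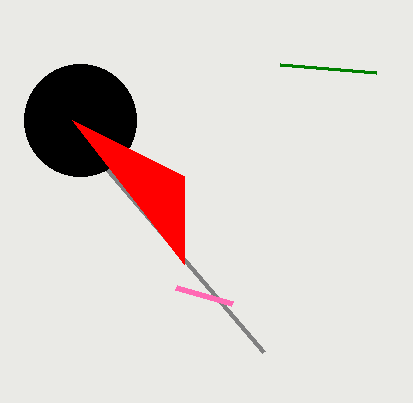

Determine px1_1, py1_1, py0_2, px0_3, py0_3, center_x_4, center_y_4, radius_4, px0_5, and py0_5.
px1_1 = 376, py1_1 = 72, py0_2 = 352, px0_3 = 232, py0_3 = 304, center_x_4 = 80, center_y_4 = 120, radius_4 = 56, px0_5 = 184, py0_5 = 176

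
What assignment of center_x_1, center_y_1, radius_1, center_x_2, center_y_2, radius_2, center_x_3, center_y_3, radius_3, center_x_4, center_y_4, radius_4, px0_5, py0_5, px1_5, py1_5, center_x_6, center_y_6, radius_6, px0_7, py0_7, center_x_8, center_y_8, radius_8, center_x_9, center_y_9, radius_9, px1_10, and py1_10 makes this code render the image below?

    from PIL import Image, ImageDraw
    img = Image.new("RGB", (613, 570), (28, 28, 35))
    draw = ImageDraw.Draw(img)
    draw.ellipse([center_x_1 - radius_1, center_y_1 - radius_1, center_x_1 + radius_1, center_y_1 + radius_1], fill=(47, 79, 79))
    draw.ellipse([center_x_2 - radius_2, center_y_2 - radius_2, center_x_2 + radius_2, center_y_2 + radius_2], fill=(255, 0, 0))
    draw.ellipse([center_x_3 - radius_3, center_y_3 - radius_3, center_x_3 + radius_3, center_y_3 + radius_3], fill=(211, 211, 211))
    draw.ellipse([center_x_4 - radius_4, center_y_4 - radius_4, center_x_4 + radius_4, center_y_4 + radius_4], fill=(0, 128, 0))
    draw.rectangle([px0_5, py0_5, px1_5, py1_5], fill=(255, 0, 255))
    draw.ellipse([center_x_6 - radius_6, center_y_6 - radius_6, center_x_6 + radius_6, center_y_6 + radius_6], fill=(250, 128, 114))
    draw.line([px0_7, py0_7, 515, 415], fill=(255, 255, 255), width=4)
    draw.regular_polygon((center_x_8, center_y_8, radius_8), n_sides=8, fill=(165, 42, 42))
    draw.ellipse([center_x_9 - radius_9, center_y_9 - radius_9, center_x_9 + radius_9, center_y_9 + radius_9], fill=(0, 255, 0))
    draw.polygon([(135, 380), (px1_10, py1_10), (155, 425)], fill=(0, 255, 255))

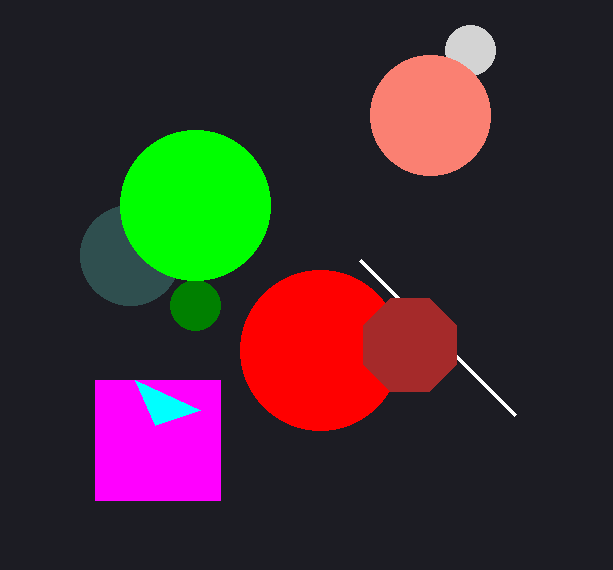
center_x_1 = 130
center_y_1 = 255
radius_1 = 50
center_x_2 = 320
center_y_2 = 350
radius_2 = 80
center_x_3 = 470
center_y_3 = 50
radius_3 = 25
center_x_4 = 195
center_y_4 = 305
radius_4 = 25
px0_5 = 95
py0_5 = 380
px1_5 = 220
py1_5 = 500
center_x_6 = 430
center_y_6 = 115
radius_6 = 60
px0_7 = 360
py0_7 = 260
center_x_8 = 410
center_y_8 = 345
radius_8 = 50
center_x_9 = 195
center_y_9 = 205
radius_9 = 75
px1_10 = 200
py1_10 = 410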